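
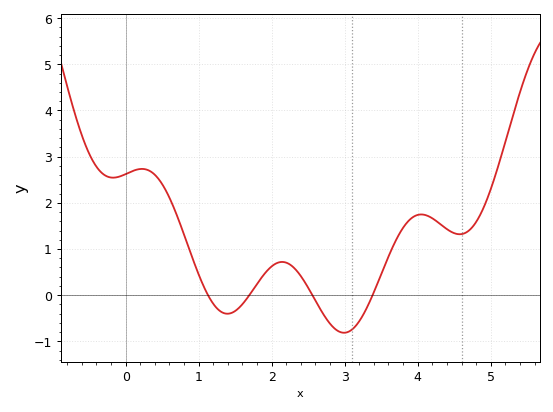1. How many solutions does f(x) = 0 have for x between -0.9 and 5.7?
4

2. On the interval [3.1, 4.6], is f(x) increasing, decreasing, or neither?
neither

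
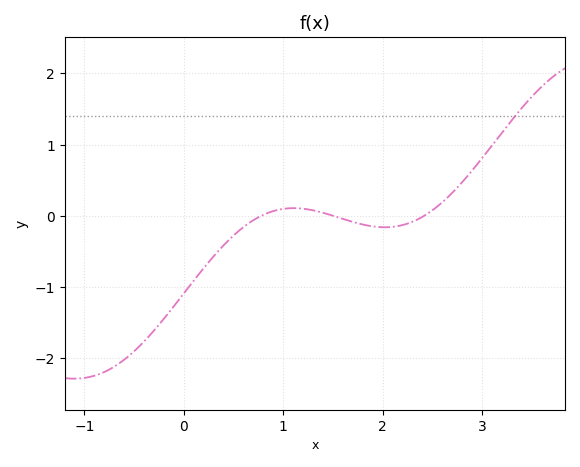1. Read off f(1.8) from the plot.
-0.1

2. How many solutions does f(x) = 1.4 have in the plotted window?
1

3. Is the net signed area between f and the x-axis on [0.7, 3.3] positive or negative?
positive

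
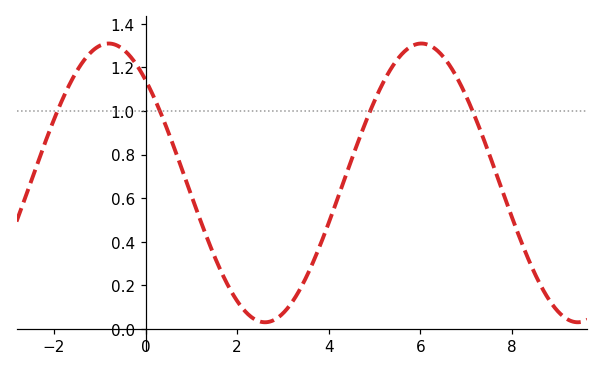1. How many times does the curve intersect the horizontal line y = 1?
4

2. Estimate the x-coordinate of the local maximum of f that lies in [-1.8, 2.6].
-0.804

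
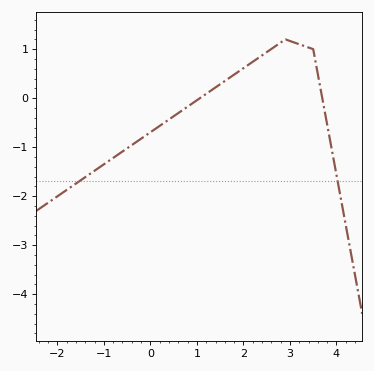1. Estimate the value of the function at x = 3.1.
1.1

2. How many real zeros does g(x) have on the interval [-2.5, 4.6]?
2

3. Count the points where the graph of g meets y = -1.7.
2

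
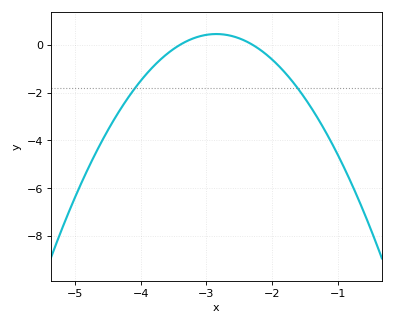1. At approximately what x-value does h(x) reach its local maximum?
-2.85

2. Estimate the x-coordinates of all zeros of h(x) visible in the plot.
-3.4, -2.3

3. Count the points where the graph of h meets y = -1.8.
2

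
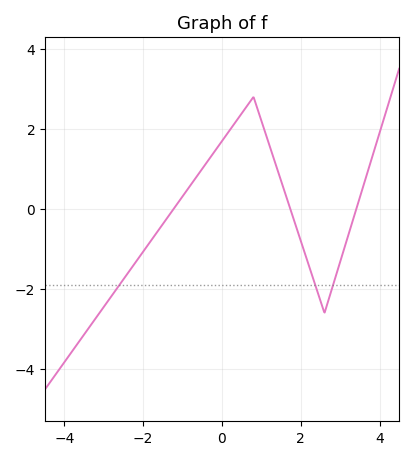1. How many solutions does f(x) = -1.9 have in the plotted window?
3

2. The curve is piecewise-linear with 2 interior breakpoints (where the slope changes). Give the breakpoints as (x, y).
(0.8, 2.8); (2.6, -2.6)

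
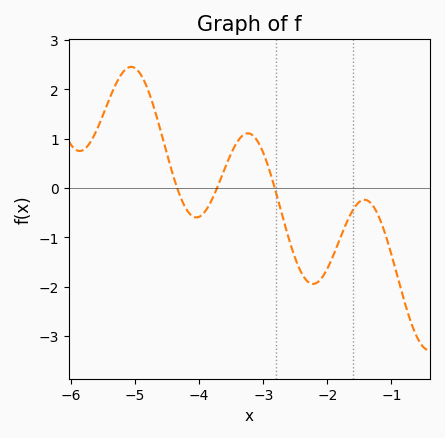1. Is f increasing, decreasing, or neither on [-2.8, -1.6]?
neither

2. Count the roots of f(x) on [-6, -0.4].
3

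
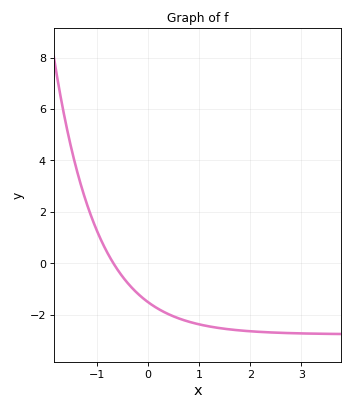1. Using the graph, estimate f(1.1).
-2.41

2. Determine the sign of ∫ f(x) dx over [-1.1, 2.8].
negative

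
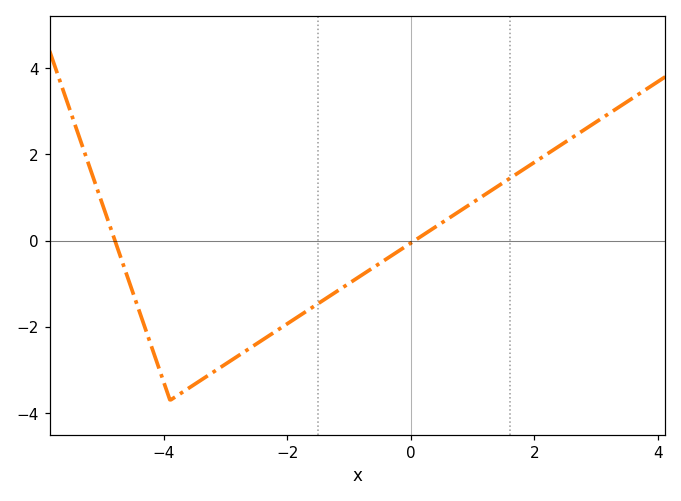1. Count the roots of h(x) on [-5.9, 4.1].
2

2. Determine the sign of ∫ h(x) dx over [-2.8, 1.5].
negative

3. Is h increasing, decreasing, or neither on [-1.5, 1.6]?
increasing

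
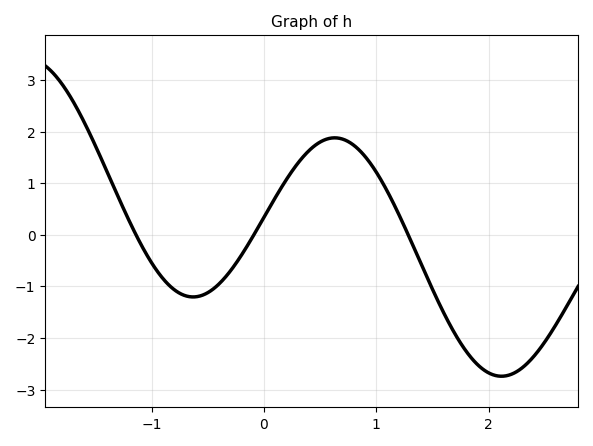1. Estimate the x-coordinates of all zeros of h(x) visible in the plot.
-1.1, -0.1, 1.3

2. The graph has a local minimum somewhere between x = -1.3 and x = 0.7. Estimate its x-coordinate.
-0.6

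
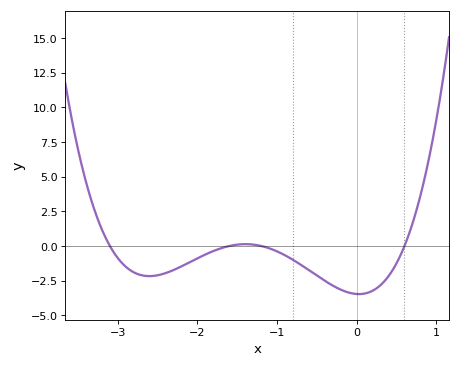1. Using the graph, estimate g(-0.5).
-2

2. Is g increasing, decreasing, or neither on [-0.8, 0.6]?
neither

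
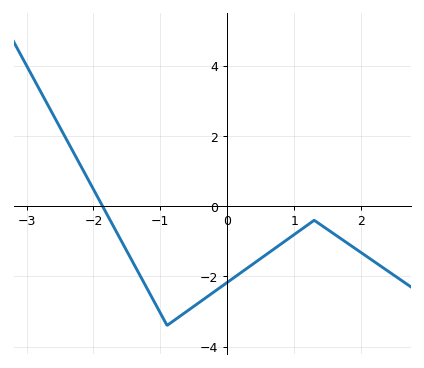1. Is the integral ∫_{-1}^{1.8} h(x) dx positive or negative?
negative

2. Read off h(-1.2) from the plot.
-2.4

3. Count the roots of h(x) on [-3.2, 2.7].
1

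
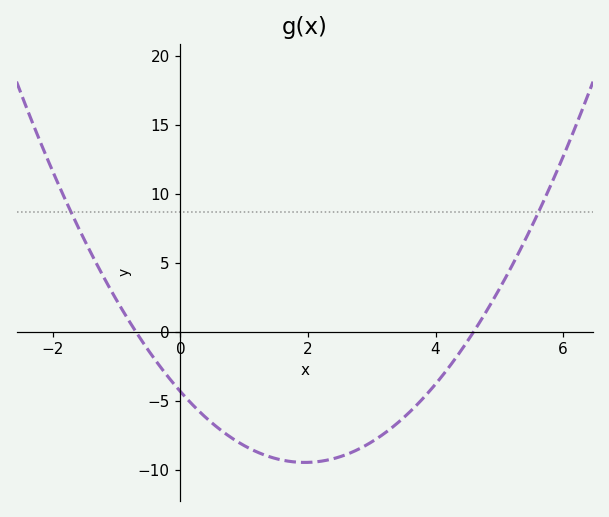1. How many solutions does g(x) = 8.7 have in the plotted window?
2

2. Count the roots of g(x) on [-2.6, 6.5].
2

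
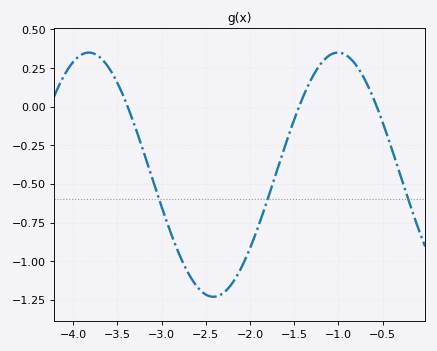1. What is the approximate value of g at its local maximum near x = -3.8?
0.35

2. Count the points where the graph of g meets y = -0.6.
3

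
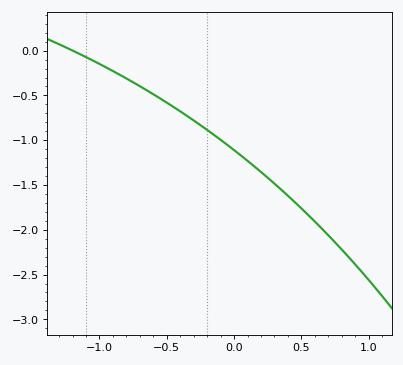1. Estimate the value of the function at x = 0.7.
-2.05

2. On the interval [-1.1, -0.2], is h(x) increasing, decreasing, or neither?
decreasing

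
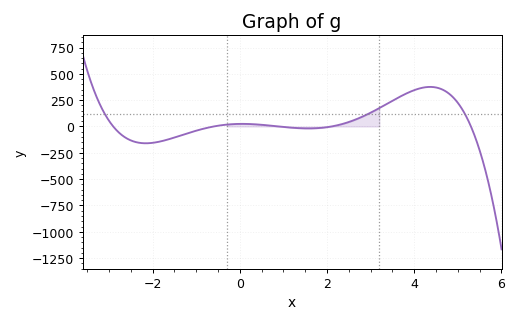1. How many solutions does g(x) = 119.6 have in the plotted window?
3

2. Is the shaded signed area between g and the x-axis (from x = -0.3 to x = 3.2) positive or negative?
positive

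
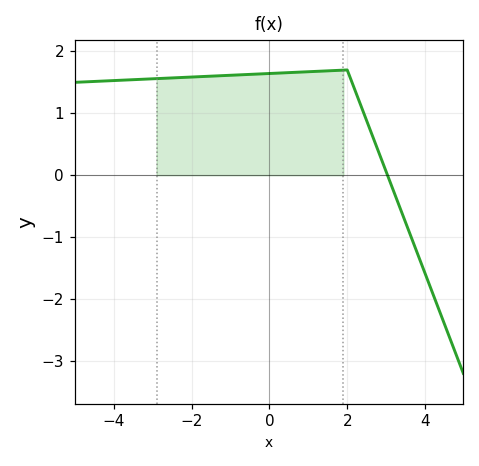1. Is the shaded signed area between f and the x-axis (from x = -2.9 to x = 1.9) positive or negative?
positive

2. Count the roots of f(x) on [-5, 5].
1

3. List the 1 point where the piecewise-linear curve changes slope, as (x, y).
(2, 1.7)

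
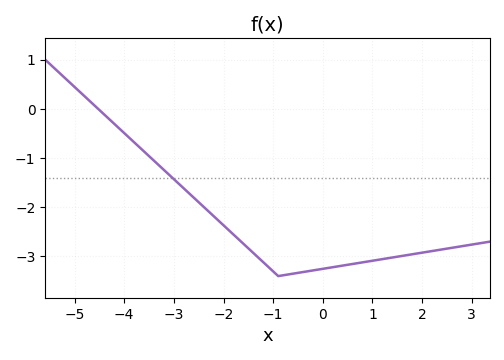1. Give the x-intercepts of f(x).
-4.6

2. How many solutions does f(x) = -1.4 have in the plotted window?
1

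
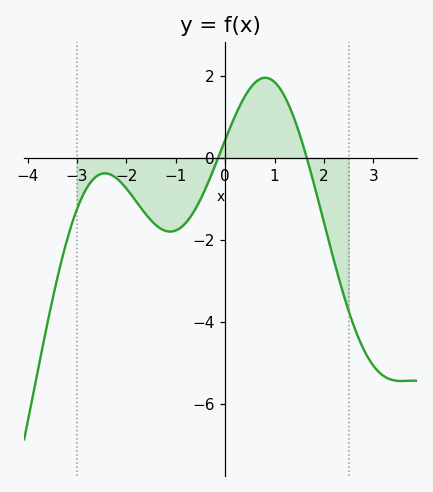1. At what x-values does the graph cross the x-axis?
-0.2, 1.6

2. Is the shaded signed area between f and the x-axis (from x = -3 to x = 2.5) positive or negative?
negative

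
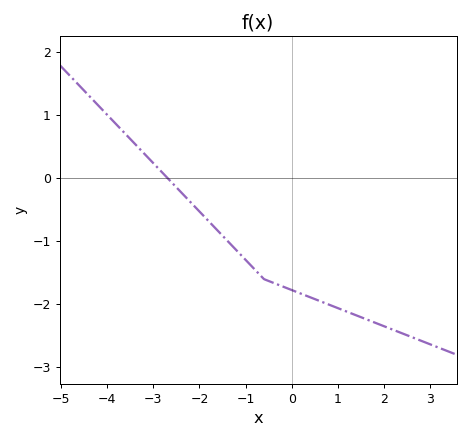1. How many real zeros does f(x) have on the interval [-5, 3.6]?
1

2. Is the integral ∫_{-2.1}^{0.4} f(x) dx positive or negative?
negative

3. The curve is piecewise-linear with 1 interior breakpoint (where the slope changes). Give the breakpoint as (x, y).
(-0.6, -1.6)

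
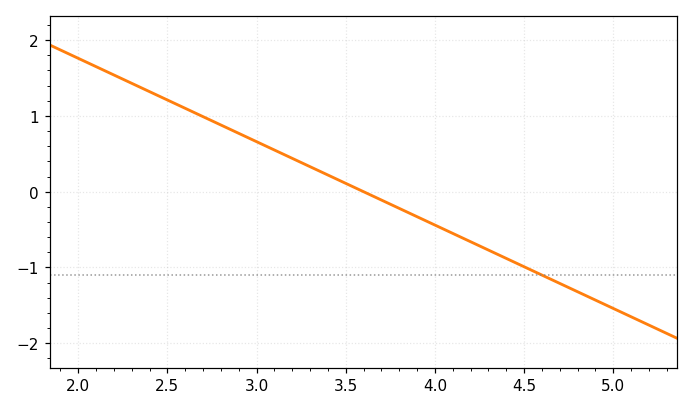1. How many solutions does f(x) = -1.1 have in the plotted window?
1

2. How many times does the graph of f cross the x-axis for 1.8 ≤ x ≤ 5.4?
1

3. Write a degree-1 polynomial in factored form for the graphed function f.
y = -1.1(x - 3.6)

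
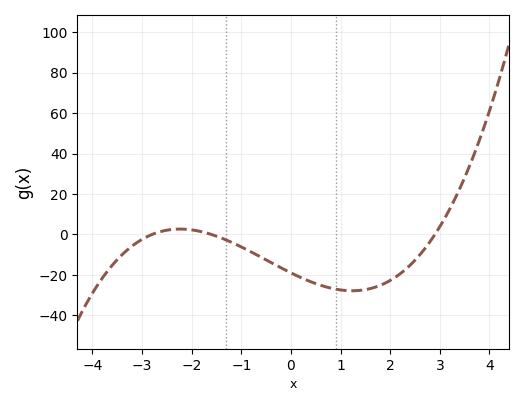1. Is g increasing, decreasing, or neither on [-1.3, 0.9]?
decreasing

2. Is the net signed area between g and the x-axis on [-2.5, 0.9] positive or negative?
negative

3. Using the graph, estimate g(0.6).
-25.1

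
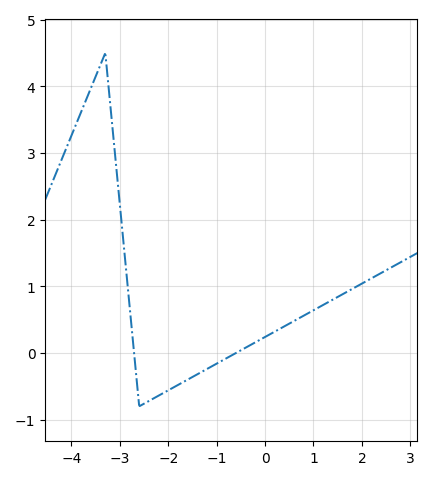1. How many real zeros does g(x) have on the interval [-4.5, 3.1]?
2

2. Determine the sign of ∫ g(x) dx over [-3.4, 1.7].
positive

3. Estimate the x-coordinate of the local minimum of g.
-2.6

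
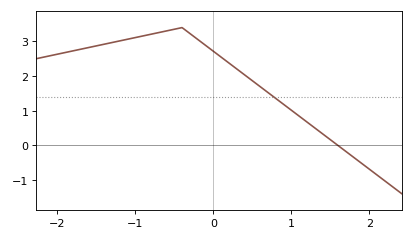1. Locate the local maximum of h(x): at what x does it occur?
-0.401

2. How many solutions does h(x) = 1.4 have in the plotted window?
1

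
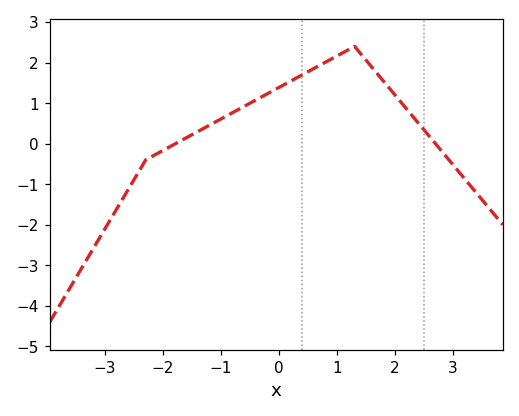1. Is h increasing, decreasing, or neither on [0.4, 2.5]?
neither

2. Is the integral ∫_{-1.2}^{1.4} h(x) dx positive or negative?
positive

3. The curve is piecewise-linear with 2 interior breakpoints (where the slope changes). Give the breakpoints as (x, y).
(-2.3, -0.4); (1.3, 2.4)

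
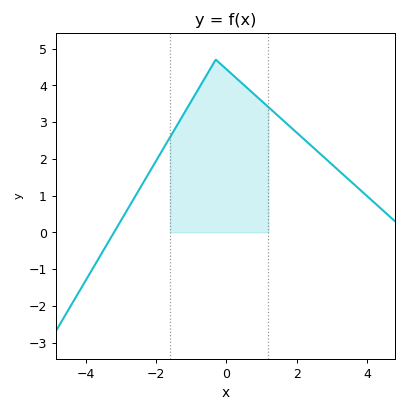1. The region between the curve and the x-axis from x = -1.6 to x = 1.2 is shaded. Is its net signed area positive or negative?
positive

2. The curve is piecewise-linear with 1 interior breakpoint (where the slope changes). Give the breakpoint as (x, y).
(-0.3, 4.7)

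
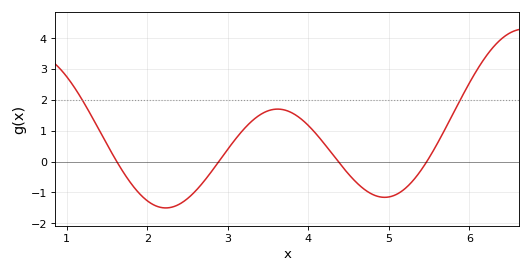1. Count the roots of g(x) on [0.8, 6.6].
4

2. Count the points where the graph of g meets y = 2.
2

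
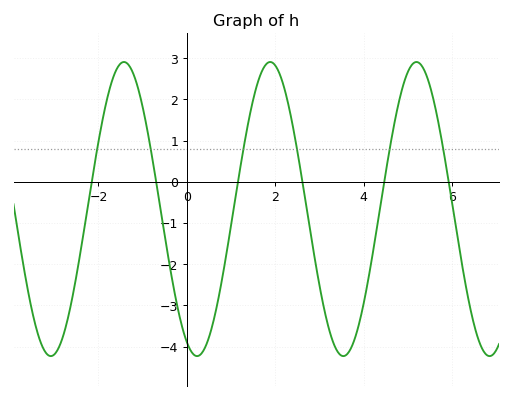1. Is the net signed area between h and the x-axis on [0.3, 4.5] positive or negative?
negative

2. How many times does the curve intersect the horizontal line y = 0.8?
6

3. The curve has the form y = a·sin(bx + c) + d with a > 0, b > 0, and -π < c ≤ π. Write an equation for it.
y = 3.57sin(1.9x - 2) - 0.66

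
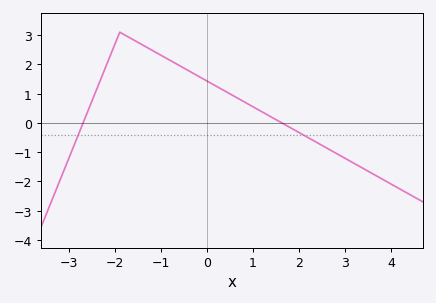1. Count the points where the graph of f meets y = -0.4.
2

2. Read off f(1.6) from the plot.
0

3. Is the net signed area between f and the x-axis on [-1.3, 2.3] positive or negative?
positive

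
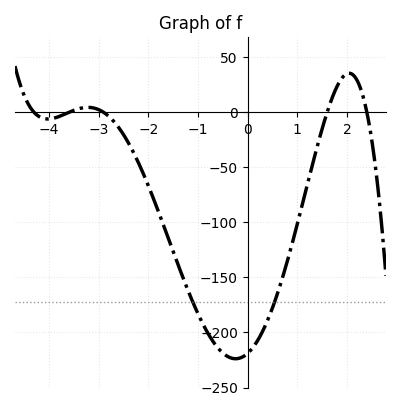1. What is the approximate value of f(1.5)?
-15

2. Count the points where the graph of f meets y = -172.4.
2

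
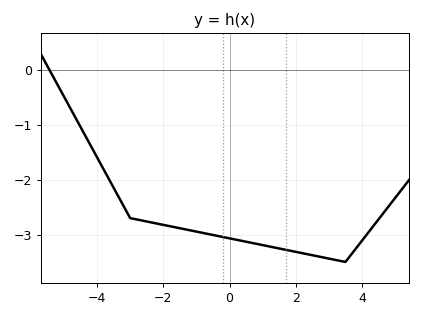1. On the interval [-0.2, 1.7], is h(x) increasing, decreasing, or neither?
decreasing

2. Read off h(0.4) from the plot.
-3.1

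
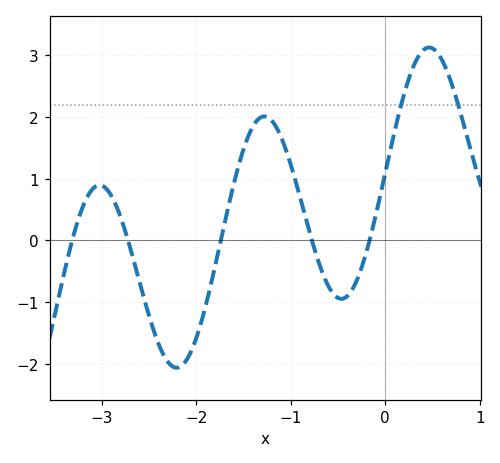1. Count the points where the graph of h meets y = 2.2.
2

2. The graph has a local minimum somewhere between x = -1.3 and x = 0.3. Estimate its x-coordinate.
-0.5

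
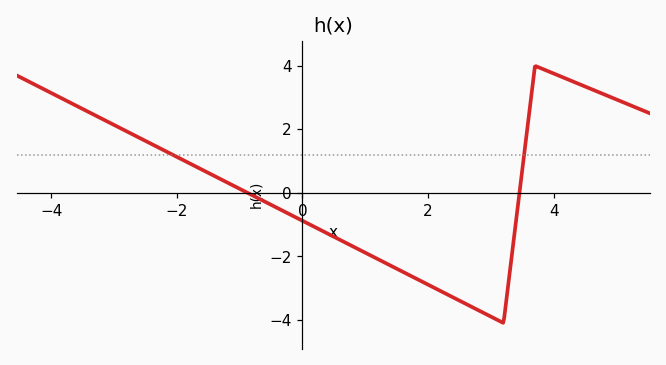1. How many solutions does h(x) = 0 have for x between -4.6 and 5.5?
2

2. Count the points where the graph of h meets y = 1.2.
2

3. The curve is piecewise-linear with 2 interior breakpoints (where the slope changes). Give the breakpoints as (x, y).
(3.2, -4.1); (3.7, 4)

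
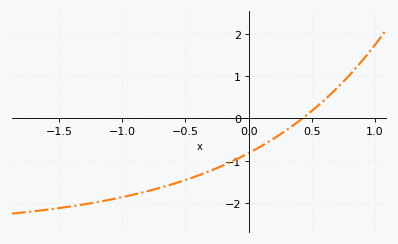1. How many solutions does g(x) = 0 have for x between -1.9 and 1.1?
1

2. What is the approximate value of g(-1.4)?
-2.08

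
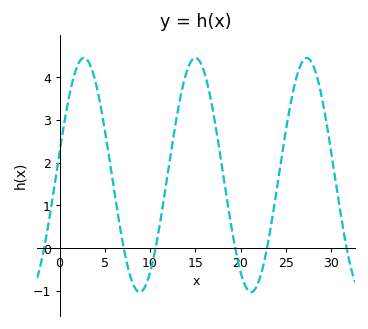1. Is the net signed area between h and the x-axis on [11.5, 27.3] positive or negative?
positive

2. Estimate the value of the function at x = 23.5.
0.7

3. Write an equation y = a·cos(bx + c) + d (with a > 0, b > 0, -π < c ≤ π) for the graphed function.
y = 2.74cos(0.51x - 1.4) + 1.71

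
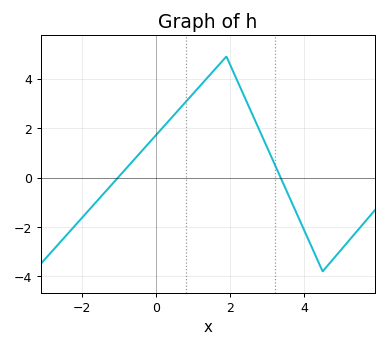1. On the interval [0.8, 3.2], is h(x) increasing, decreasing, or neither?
neither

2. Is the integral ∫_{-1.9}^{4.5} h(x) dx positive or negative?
positive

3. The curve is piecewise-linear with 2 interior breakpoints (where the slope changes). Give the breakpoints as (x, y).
(1.9, 4.9); (4.5, -3.8)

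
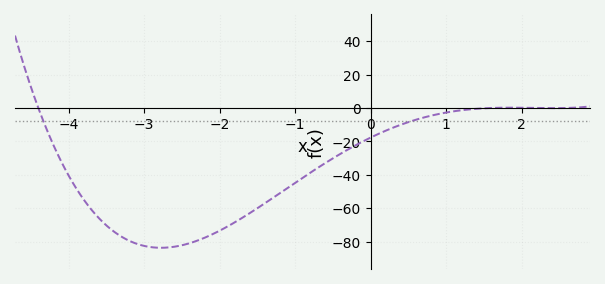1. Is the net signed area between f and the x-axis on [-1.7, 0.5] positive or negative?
negative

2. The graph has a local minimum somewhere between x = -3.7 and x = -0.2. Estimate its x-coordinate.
-2.77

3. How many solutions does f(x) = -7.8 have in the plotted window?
2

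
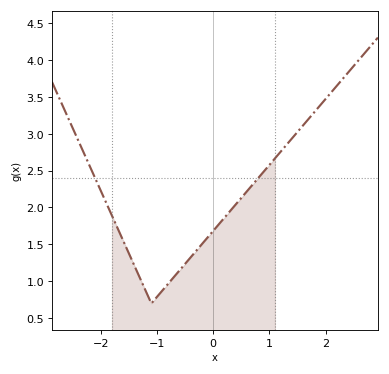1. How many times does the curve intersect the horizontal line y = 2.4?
2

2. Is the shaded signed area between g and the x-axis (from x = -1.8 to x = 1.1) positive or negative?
positive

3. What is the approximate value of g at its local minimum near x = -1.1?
0.7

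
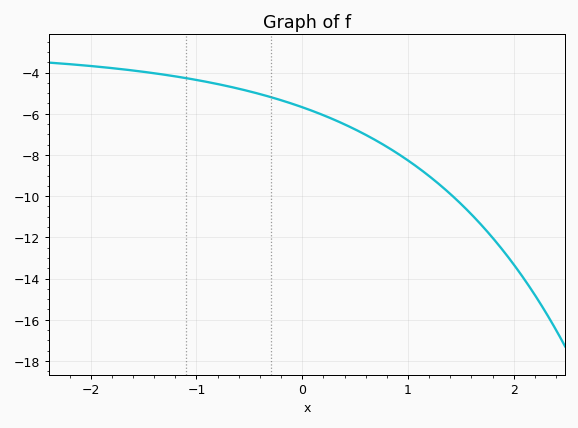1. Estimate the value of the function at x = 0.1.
-5.87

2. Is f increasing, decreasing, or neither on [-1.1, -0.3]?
decreasing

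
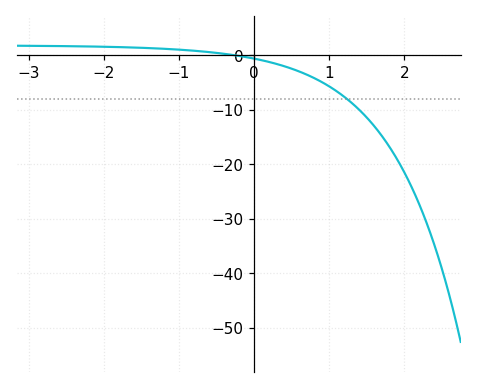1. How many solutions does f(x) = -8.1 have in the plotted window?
1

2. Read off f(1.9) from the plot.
-19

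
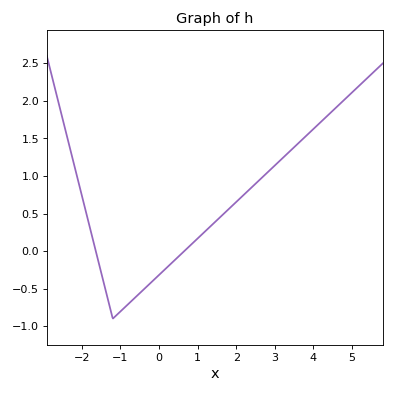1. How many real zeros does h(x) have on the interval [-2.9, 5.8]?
2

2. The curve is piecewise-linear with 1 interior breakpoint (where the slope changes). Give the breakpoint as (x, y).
(-1.2, -0.9)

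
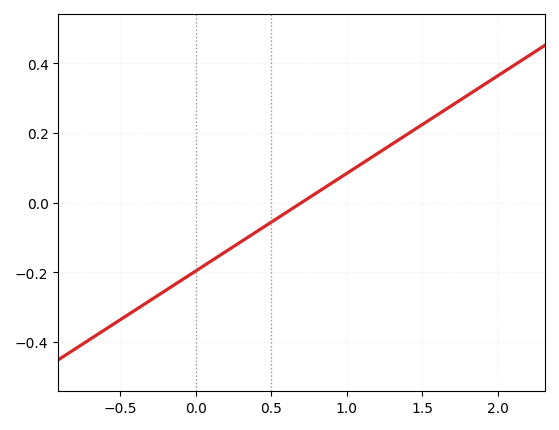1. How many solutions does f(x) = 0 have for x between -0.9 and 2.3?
1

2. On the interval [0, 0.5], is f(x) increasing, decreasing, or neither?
increasing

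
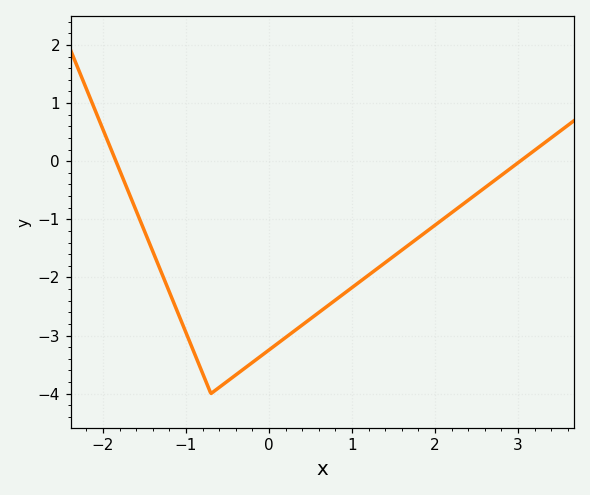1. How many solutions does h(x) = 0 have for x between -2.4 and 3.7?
2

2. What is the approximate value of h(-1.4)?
-1.55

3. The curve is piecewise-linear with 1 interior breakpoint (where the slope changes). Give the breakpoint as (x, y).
(-0.7, -4)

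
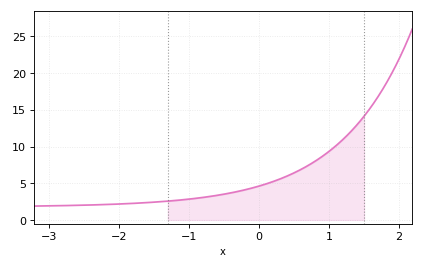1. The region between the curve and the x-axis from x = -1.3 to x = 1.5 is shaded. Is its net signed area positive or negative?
positive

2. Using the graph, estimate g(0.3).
5.58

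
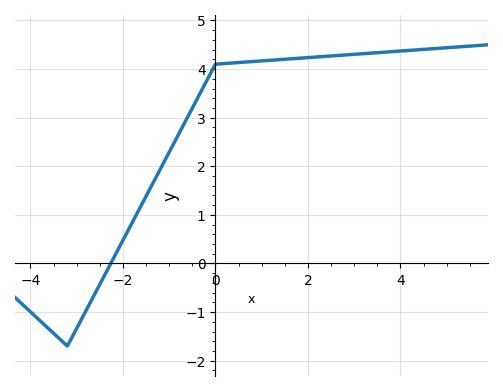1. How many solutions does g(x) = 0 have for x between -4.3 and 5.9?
1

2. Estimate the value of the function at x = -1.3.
1.7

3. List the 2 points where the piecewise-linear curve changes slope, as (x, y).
(-3.2, -1.7); (0, 4.1)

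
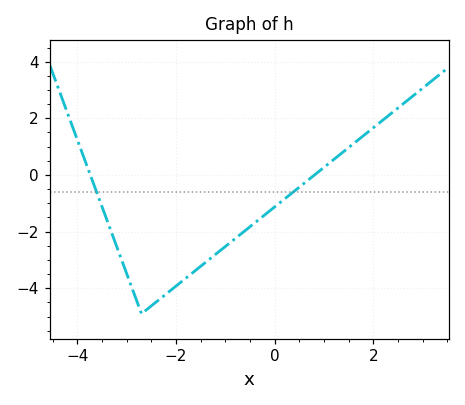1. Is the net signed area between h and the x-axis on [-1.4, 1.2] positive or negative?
negative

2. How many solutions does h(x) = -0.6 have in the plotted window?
2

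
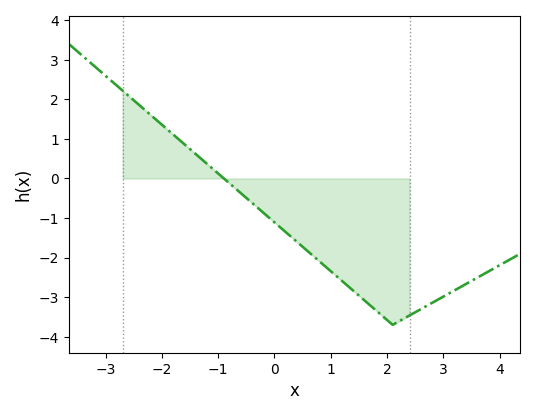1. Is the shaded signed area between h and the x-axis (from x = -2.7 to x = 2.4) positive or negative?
negative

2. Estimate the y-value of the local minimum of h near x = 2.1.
-3.7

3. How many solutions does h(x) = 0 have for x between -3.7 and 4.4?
1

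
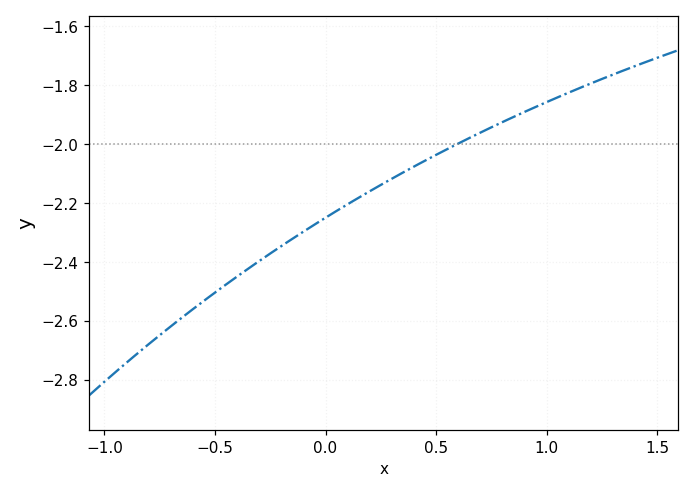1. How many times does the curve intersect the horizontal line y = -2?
1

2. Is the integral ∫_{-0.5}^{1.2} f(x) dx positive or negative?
negative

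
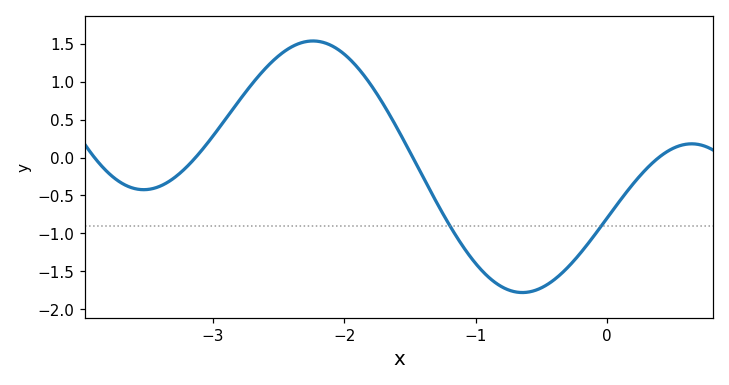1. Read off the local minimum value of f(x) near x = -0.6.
-1.8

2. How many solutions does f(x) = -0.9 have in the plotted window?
2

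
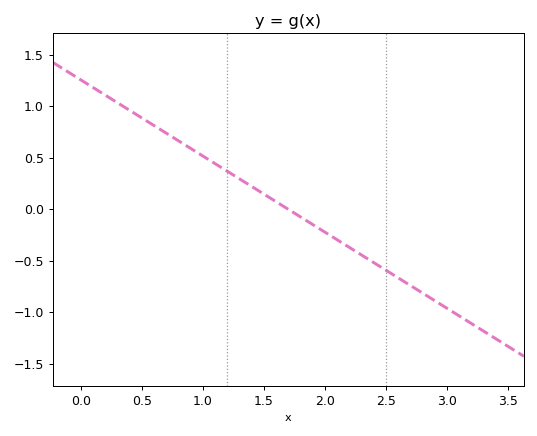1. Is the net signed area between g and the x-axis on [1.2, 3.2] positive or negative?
negative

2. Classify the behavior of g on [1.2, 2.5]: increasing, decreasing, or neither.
decreasing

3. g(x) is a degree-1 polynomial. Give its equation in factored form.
y = -0.74(x - 1.7)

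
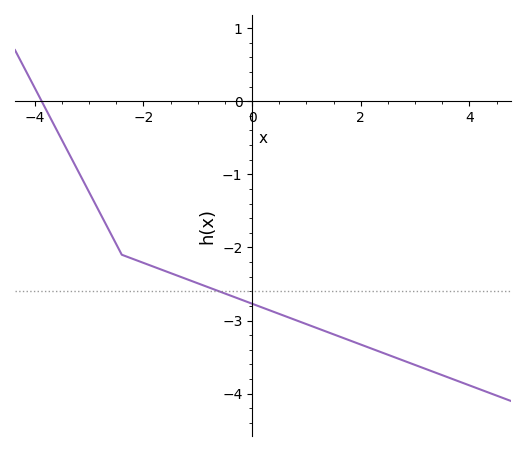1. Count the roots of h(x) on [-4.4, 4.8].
1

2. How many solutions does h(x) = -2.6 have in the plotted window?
1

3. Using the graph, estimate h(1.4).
-3.16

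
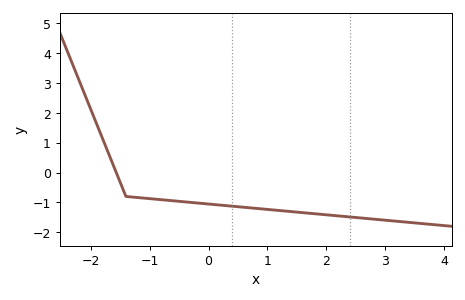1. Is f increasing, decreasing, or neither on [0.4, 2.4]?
decreasing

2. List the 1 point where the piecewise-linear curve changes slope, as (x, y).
(-1.4, -0.8)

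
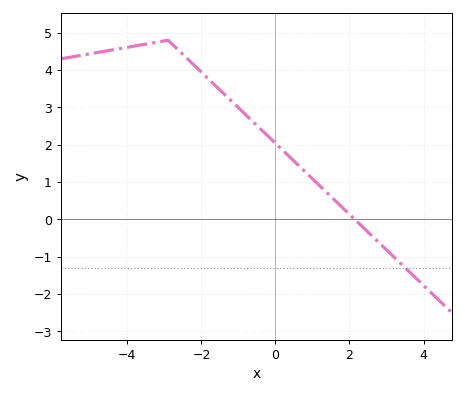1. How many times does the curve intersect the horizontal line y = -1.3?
1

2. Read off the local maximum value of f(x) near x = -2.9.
4.8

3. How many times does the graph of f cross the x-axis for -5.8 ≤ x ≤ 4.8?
1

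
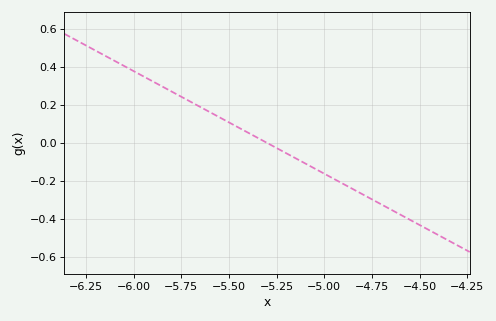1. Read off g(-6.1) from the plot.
0.44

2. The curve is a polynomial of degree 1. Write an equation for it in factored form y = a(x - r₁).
y = -0.54(x + 5.3)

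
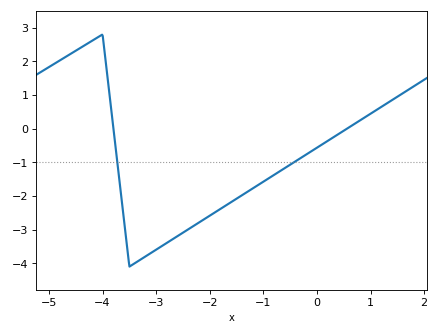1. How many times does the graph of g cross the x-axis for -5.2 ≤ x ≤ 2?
2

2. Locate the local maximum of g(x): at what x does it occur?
-4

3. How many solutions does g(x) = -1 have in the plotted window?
2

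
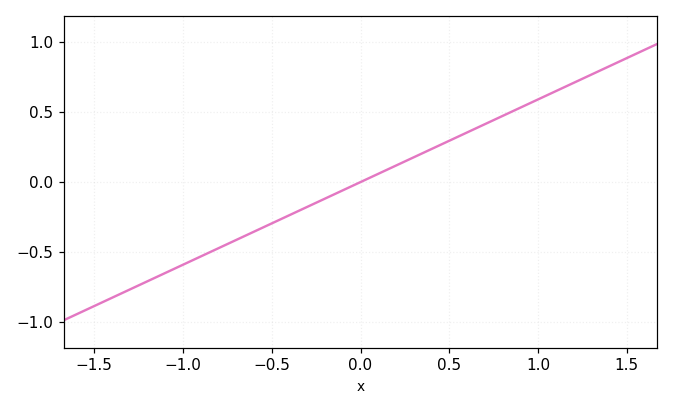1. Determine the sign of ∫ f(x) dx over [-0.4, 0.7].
positive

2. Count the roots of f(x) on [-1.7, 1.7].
1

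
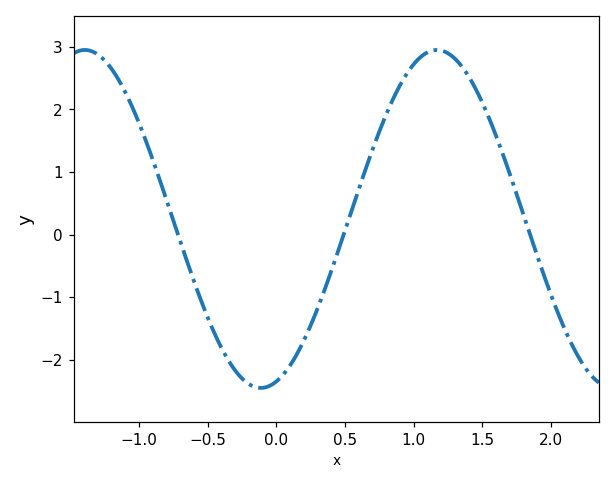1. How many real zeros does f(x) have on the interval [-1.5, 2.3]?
3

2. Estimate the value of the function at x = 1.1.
2.91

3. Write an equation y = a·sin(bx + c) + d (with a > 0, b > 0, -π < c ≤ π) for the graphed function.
y = 2.7sin(2.45x - 1.29) + 0.25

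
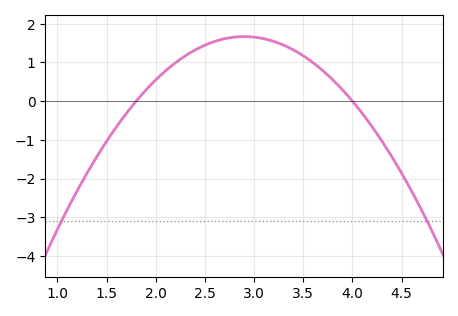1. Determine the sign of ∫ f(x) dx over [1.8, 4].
positive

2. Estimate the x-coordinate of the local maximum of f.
2.9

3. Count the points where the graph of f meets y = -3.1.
2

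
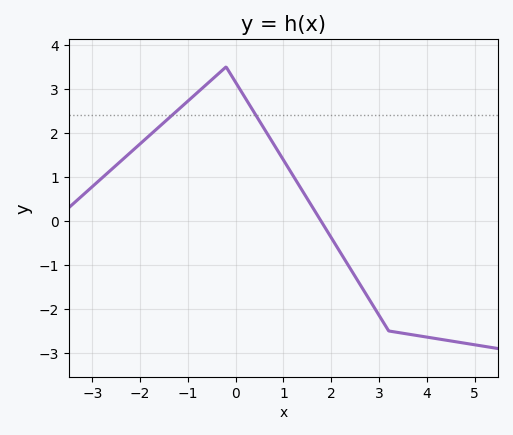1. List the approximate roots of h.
1.8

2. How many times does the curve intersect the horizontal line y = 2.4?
2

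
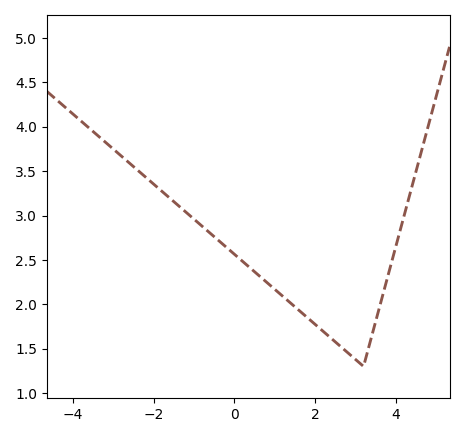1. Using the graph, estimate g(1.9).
1.81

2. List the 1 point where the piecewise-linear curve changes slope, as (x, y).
(3.2, 1.3)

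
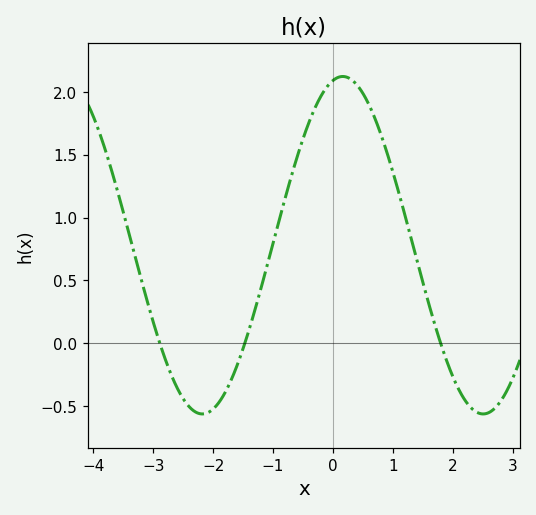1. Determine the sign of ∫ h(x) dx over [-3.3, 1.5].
positive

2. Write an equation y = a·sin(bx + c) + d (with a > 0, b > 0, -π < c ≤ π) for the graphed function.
y = 1.34sin(1.3x + 1.3) + 0.78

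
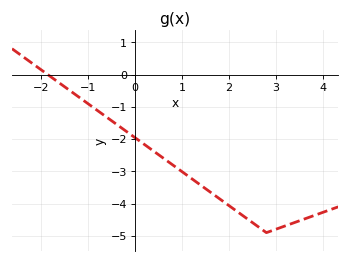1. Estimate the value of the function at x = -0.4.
-1.54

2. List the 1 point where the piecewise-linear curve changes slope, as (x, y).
(2.8, -4.9)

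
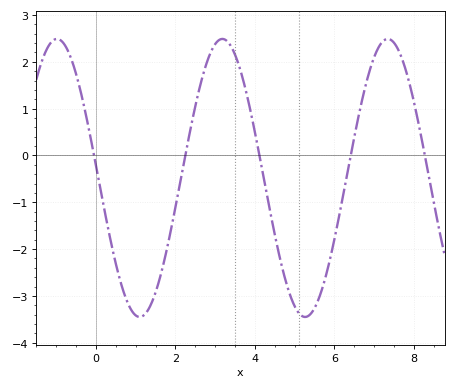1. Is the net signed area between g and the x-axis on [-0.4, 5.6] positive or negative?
negative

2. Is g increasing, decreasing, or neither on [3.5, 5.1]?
decreasing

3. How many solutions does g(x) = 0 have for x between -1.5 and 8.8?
5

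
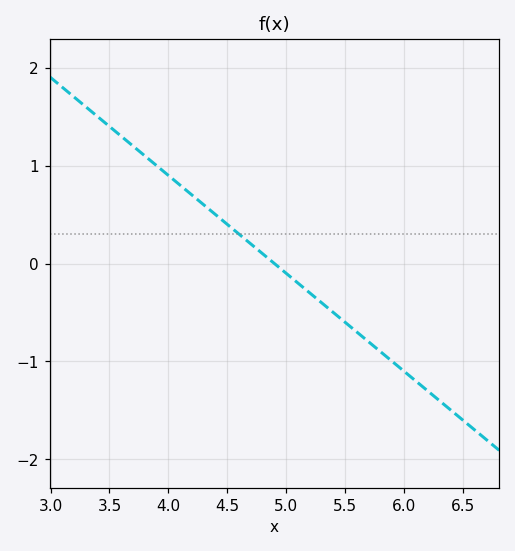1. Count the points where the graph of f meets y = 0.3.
1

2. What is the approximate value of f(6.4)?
-1.5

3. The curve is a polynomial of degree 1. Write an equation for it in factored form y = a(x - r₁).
y = -1(x - 4.9)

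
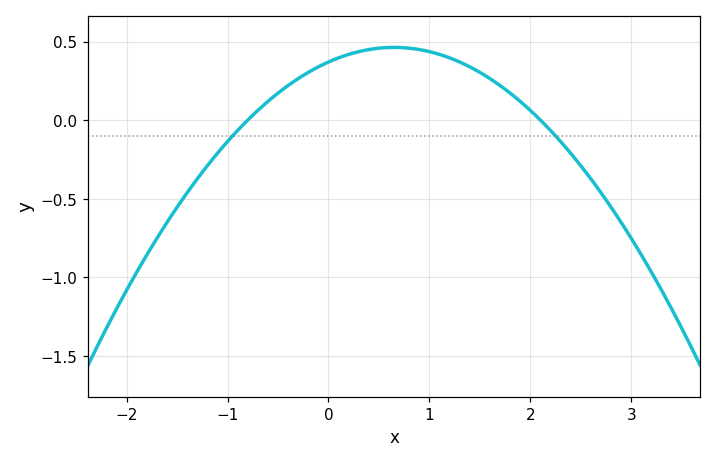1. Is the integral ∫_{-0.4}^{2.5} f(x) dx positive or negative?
positive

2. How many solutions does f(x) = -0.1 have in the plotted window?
2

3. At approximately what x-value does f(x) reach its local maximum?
0.6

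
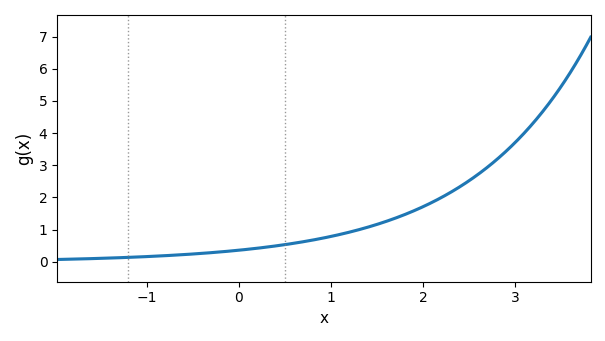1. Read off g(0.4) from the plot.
0.5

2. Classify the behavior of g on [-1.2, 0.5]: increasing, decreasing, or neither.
increasing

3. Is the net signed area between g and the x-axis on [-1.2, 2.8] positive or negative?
positive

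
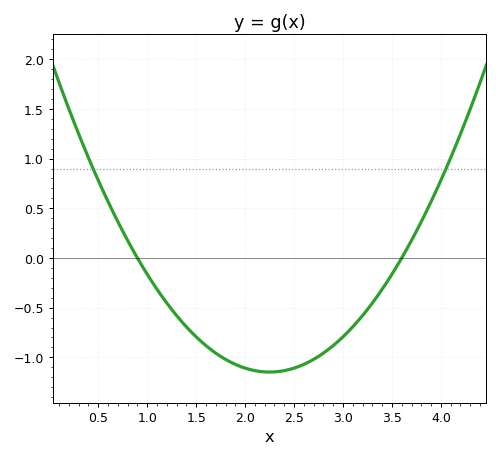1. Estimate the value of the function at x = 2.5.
-1.11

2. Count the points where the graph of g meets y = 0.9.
2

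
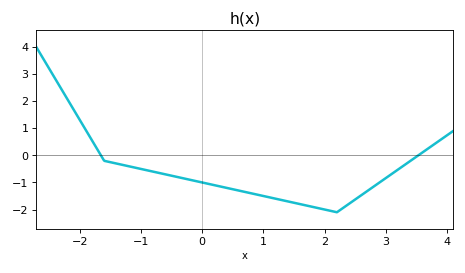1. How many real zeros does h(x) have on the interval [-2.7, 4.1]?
2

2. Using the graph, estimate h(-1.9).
0.936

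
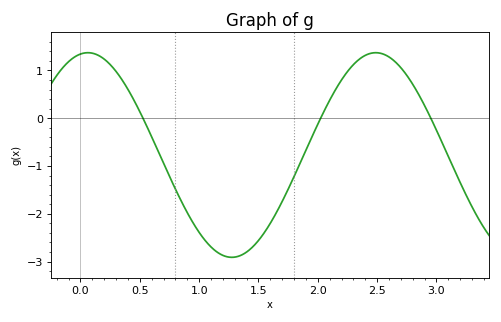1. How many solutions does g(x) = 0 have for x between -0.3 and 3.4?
3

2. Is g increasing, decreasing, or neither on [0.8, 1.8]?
neither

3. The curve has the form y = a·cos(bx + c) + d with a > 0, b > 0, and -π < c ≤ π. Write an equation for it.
y = 2.14cos(2.6x - 0.16) - 0.77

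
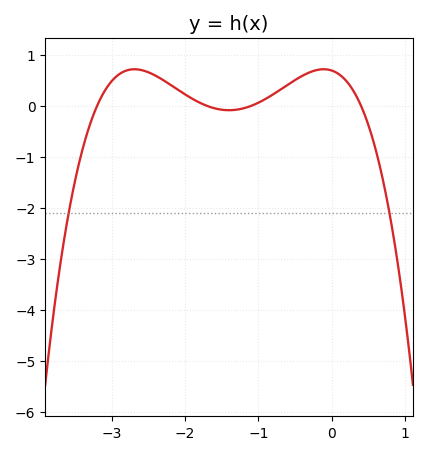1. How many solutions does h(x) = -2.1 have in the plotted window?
2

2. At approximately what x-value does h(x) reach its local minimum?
-1.4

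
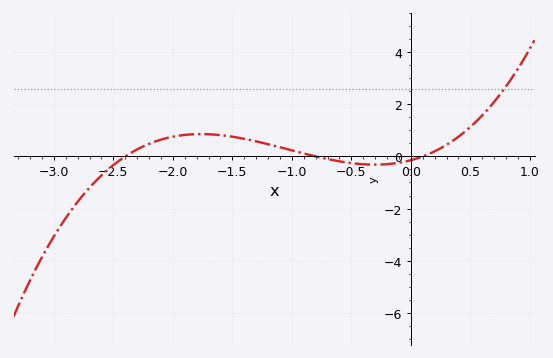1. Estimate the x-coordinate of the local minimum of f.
-0.3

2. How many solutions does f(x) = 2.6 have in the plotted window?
1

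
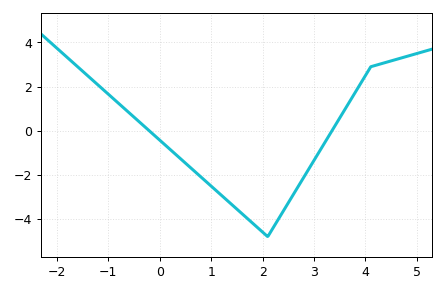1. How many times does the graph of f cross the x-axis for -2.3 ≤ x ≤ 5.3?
2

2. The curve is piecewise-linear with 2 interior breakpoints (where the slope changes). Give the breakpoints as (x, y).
(2.1, -4.8); (4.1, 2.9)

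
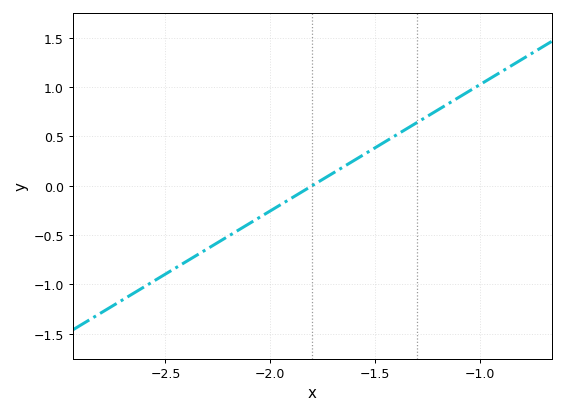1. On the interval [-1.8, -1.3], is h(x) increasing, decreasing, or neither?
increasing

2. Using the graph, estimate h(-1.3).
0.65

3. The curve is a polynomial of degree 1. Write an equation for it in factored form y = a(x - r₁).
y = 1.28(x + 1.8)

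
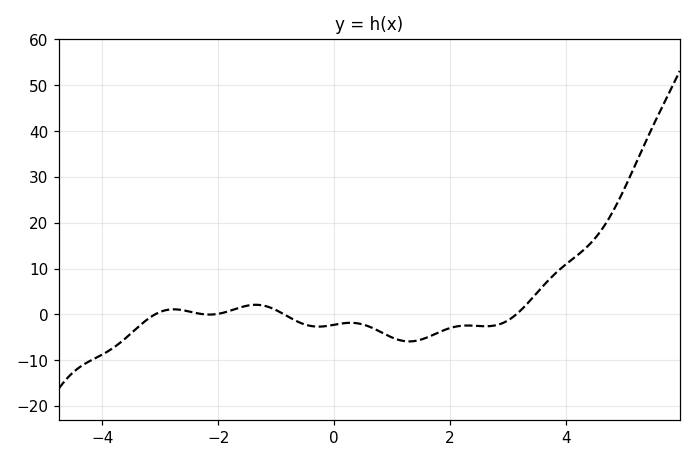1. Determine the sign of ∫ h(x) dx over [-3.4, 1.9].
negative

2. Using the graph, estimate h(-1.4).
2.08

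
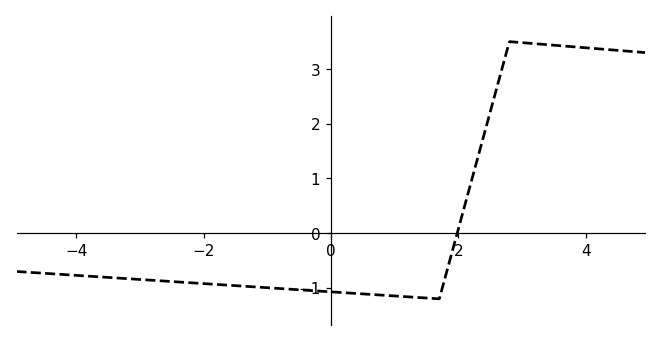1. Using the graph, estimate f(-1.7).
-0.944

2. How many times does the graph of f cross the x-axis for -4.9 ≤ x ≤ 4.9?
1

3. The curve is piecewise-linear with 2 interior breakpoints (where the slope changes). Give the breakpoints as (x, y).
(1.7, -1.2); (2.8, 3.5)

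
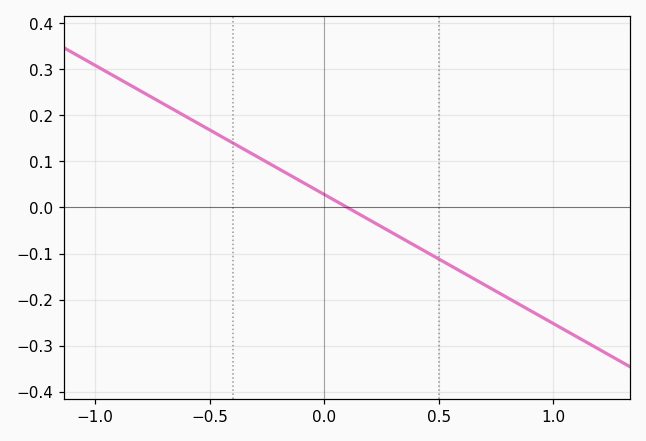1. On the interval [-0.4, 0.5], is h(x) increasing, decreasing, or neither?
decreasing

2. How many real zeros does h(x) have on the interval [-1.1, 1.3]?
1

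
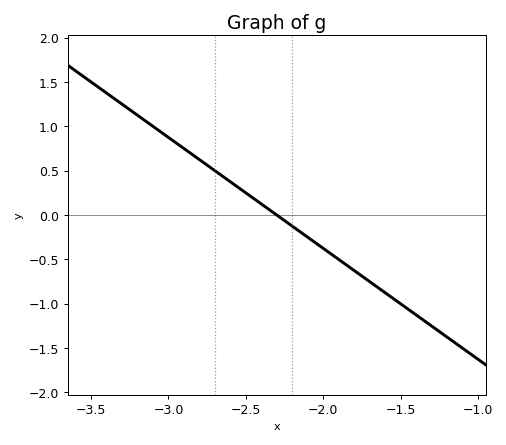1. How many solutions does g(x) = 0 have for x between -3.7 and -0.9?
1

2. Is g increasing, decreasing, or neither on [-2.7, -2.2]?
decreasing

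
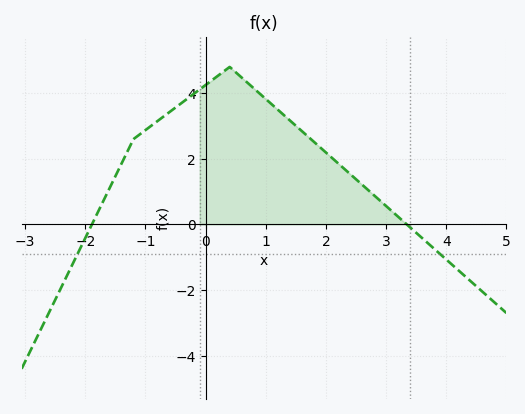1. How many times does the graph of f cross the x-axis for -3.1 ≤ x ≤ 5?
2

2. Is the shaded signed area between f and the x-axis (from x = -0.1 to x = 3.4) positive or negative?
positive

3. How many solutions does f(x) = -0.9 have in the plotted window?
2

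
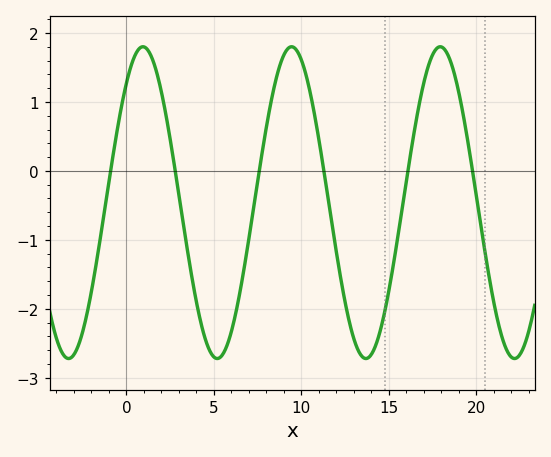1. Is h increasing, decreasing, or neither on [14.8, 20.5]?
neither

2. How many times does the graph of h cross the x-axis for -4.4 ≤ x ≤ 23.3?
6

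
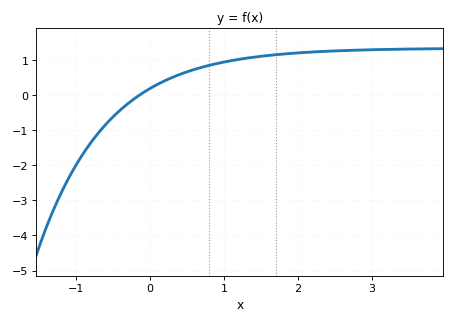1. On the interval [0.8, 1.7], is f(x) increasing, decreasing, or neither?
increasing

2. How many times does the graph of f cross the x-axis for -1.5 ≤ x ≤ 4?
1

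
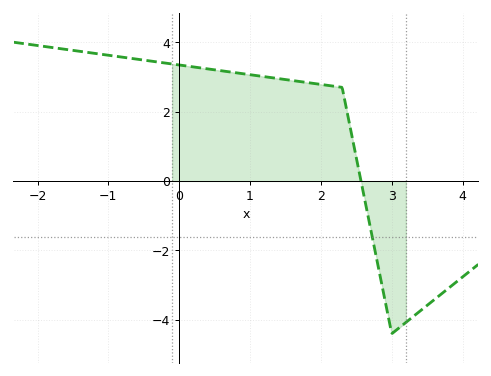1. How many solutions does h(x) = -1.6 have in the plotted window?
1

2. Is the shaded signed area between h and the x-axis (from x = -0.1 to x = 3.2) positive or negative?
positive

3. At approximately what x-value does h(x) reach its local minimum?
3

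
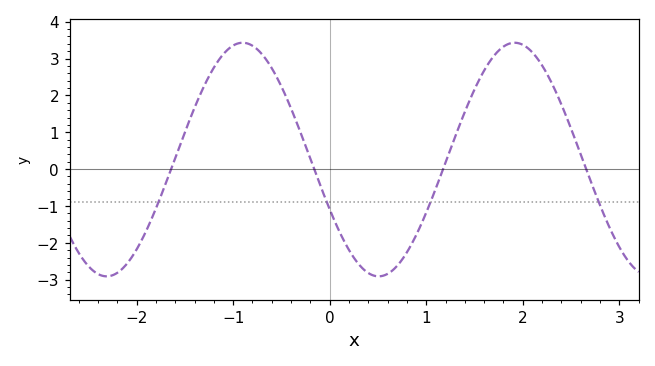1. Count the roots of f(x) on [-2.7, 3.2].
4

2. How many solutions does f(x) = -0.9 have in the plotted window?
4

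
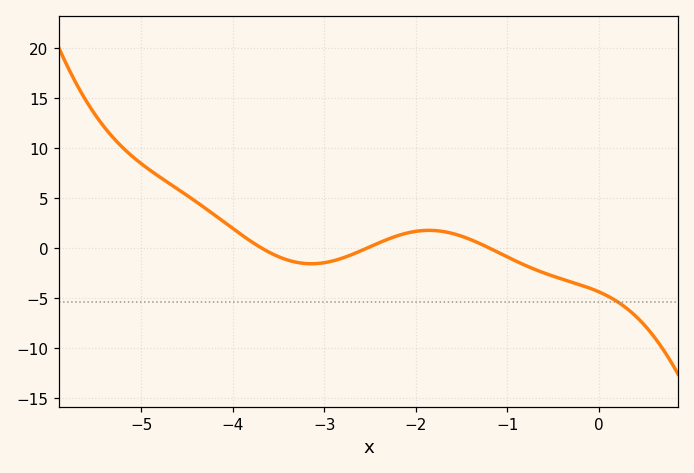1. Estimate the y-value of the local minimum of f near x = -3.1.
-1.5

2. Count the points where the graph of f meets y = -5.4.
1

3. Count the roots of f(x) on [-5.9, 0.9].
3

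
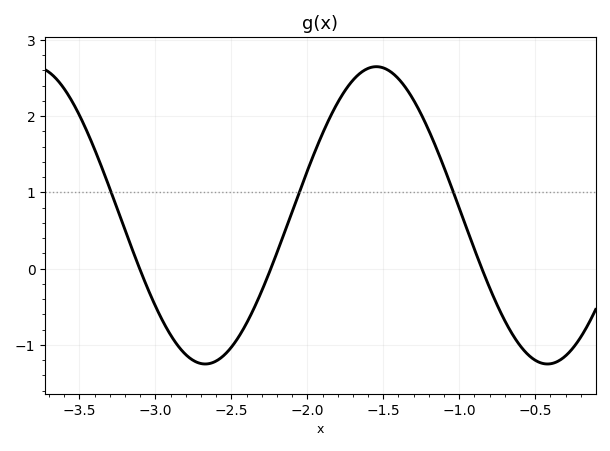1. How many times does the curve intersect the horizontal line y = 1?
3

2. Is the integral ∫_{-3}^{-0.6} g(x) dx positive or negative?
positive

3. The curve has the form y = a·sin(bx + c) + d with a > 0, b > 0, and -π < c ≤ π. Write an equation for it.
y = 1.95sin(2.8x - 0.4) + 0.7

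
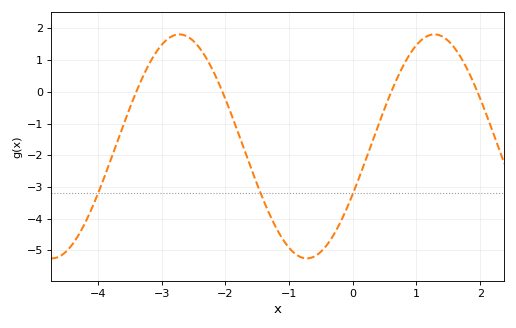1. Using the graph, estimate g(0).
-3.2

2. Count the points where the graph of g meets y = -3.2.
3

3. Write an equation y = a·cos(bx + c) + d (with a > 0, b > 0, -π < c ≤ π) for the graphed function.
y = 3.53cos(1.6x - 2) - 1.72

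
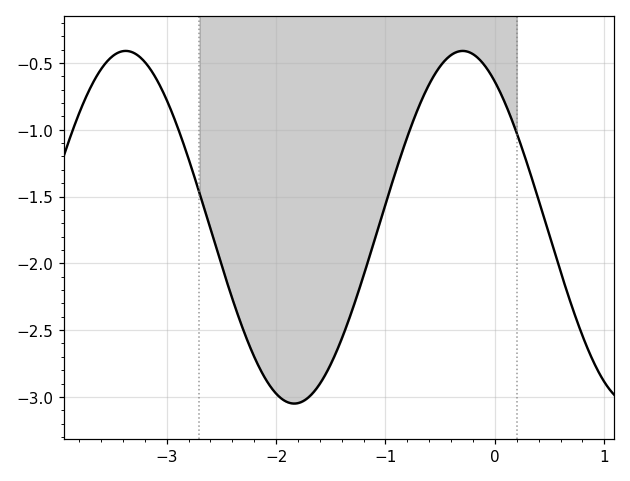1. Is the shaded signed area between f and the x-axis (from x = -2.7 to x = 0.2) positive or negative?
negative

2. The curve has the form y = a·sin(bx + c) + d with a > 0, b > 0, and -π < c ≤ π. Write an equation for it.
y = 1.32sin(2.04x + 2.17) - 1.73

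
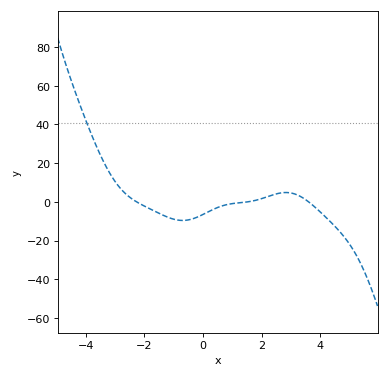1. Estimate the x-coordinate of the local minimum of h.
-0.6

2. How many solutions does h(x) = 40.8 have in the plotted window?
1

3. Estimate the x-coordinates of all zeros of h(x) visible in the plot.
-2.2, 1.6, 3.6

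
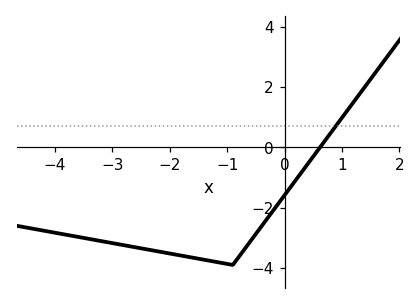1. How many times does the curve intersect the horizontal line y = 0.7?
1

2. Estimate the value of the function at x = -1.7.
-3.6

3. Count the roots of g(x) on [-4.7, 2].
1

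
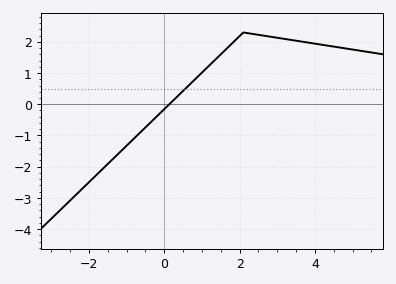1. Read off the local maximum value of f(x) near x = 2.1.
2.3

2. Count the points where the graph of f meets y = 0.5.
1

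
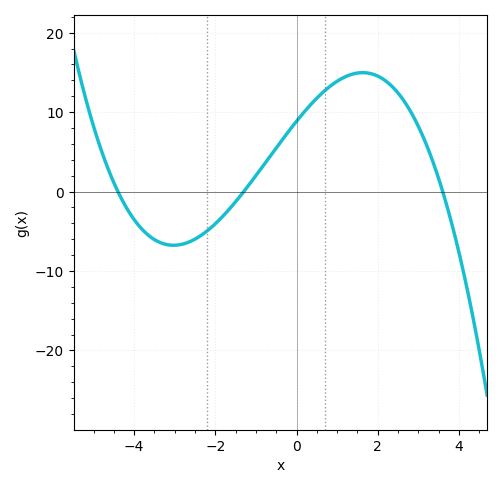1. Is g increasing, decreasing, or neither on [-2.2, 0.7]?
increasing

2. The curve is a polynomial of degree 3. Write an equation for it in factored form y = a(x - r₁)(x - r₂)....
y = -0.43(x + 4.4)(x + 1.3)(x - 3.6)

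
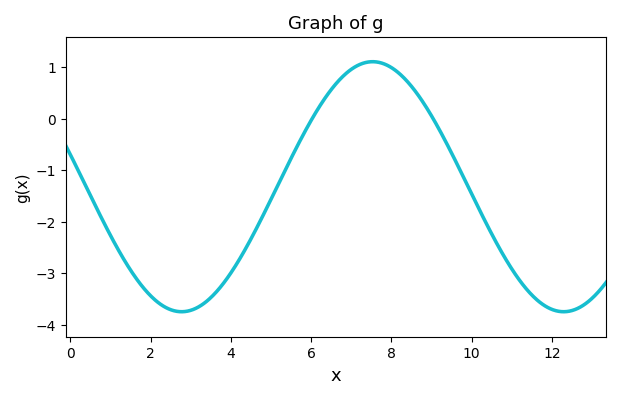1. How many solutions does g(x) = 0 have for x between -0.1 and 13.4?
2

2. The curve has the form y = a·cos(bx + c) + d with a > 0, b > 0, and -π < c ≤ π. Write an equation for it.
y = 2.43cos(0.66x + 1.3) - 1.32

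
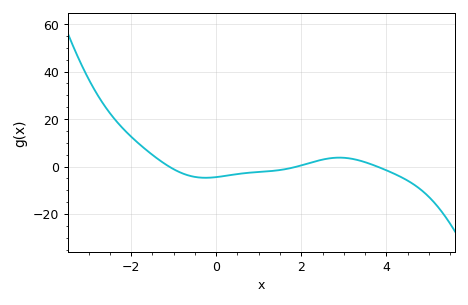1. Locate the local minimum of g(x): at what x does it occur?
-0.2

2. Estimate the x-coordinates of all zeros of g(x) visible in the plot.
-1.2, 2, 3.8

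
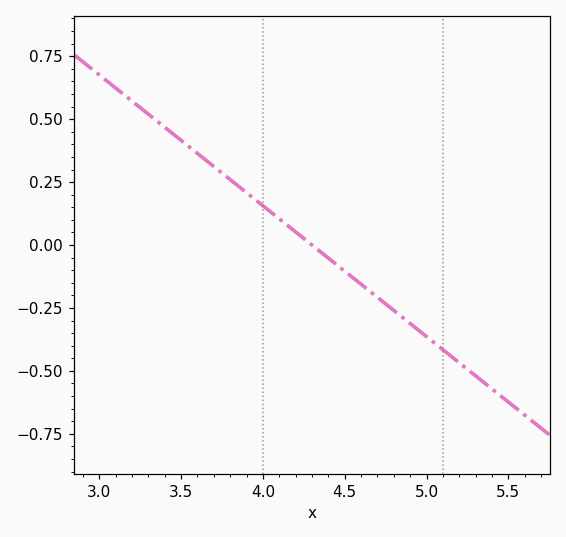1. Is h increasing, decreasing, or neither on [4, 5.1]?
decreasing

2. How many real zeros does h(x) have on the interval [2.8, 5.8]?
1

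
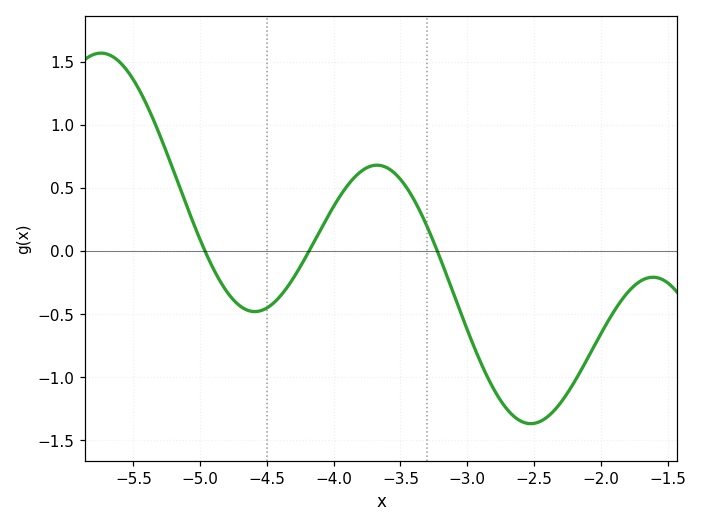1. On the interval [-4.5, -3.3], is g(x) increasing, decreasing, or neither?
neither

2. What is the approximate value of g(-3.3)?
0.193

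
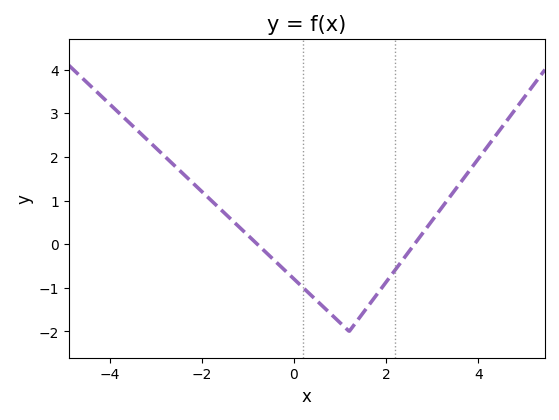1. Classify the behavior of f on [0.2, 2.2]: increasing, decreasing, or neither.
neither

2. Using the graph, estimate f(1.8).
-1.2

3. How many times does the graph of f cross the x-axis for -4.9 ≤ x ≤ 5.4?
2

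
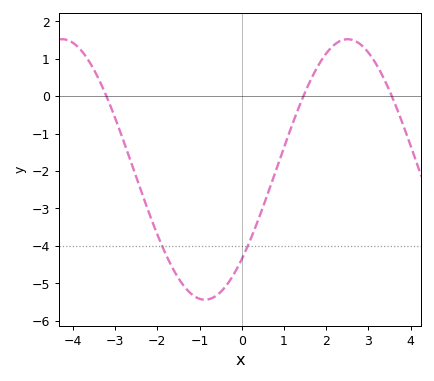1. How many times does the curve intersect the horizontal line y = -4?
2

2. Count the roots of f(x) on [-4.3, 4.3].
3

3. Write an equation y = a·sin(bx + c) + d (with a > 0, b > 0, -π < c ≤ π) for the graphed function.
y = 3.48sin(0.93x - 0.76) - 1.96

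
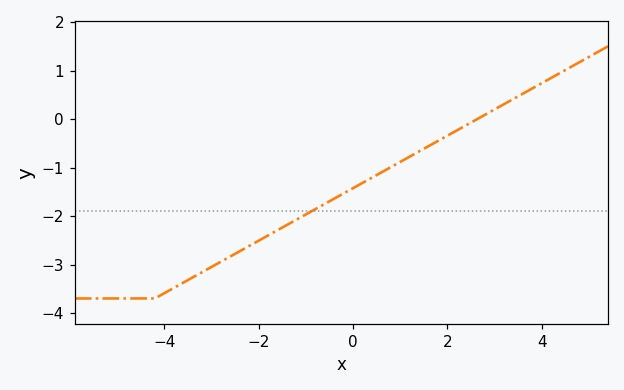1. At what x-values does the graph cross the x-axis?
2.64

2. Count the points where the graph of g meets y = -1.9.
1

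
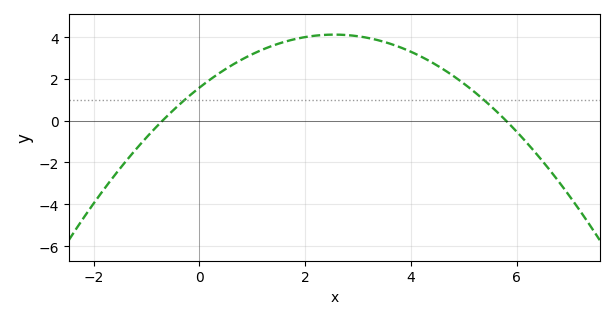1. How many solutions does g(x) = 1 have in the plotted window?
2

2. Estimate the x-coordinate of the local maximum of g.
2.55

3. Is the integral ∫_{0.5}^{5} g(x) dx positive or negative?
positive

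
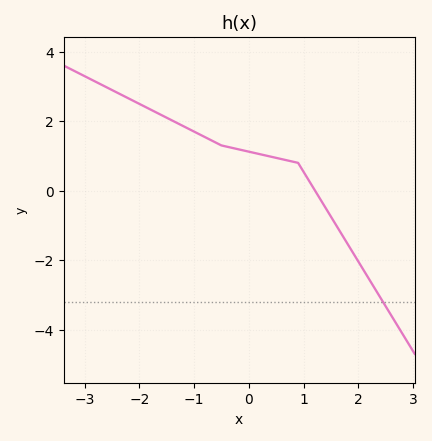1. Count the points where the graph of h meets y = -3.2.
1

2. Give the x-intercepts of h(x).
1.21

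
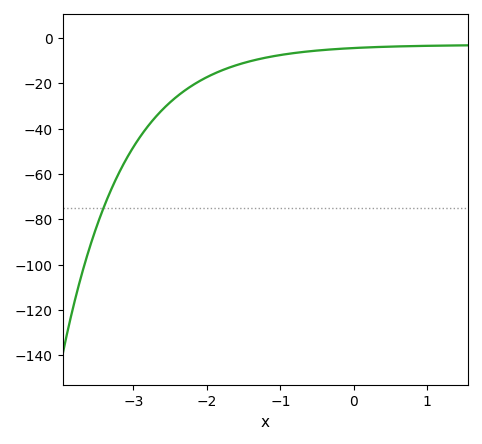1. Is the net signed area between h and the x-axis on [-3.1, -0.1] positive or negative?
negative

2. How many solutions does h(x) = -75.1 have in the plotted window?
1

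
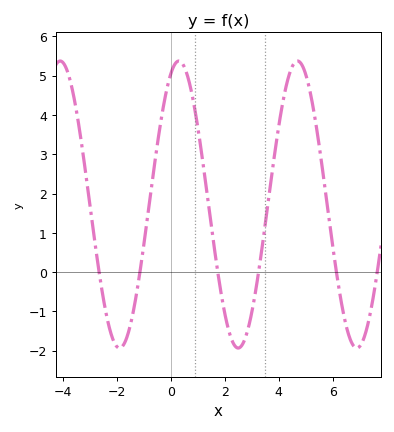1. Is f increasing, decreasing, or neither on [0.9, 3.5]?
neither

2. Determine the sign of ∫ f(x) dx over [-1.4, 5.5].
positive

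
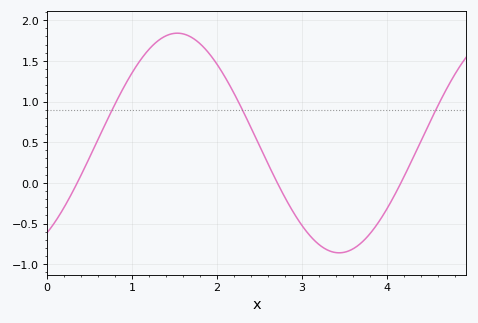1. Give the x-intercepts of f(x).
0.4, 2.7, 4.2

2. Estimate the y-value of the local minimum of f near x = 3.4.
-0.85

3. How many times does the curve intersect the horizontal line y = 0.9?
3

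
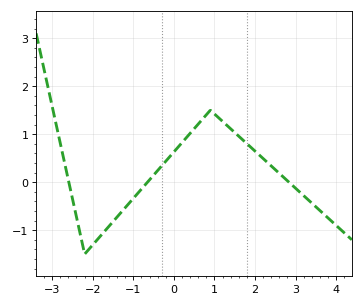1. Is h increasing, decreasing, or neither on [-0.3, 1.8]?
neither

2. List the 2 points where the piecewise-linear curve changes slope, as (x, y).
(-2.2, -1.5); (0.9, 1.5)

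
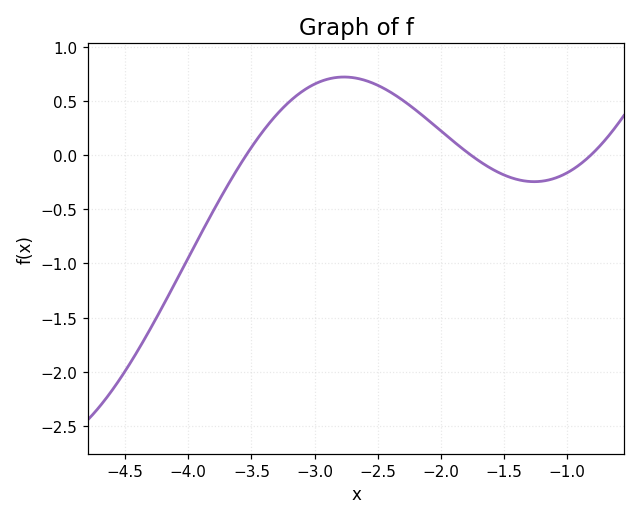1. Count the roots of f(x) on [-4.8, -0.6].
3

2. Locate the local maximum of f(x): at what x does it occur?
-2.8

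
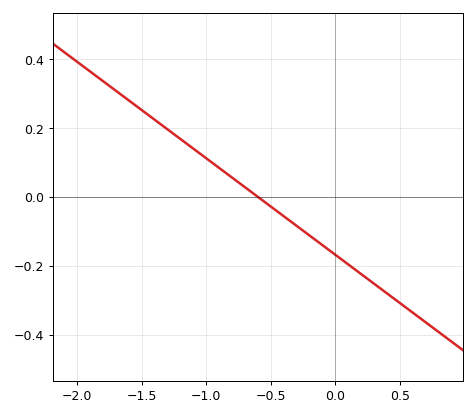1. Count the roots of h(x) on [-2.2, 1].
1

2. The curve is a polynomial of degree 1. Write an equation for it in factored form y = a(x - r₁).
y = -0.28(x + 0.6)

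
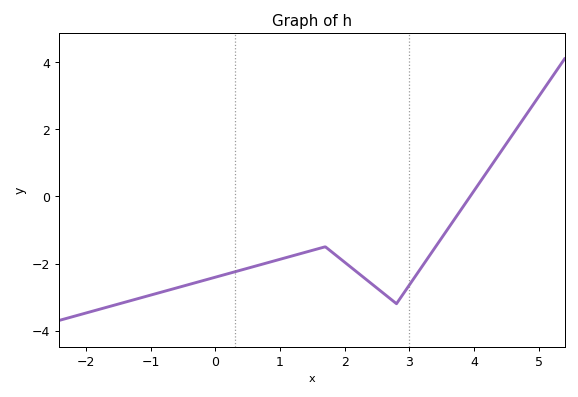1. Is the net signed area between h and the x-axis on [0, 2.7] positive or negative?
negative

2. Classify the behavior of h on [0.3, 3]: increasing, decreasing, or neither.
neither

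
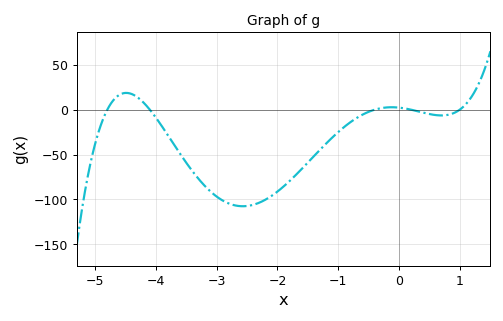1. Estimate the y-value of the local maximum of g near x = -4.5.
20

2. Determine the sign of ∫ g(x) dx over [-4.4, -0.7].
negative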